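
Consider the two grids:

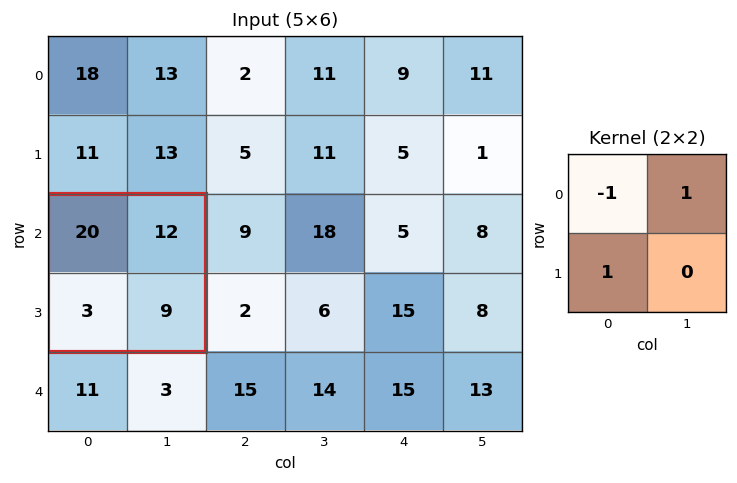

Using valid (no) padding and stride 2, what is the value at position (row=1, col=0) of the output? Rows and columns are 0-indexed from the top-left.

-5

The receptive field on the input at this output position is [20 12 / 3 9]. Elementwise product with the kernel and sum: 20·-1 + 12·1 + 3·1.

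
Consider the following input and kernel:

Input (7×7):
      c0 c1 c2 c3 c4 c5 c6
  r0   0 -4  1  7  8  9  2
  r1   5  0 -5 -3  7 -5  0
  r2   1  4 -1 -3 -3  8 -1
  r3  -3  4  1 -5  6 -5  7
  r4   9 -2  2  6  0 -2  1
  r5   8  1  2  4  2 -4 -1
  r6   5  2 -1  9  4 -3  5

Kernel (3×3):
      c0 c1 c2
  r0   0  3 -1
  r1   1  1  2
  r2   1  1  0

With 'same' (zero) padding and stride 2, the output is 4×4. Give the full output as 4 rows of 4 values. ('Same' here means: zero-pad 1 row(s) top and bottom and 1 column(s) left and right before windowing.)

Output[0,0]: The receptive field on the zero-padded input at this output position is [0 0 0 / 0 0 -4 / 0 5 0]. Elementwise product with the kernel and sum: 0·3 + 0·-1 + 0·1 + 0·1 + -4·2 + 0·1 + 5·1.

-3 6 37 6
21 -10 37 9
0 23 31 15
32 21 17 -1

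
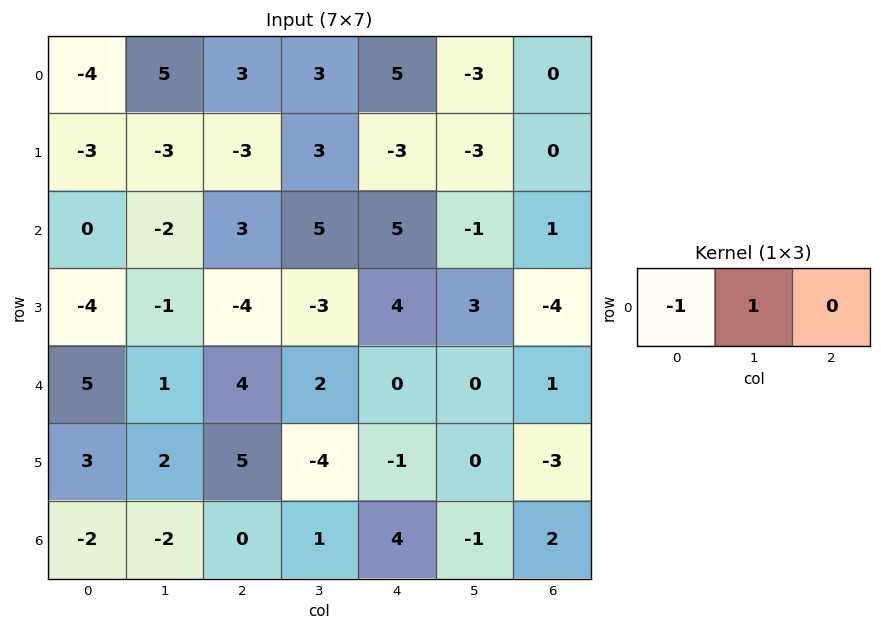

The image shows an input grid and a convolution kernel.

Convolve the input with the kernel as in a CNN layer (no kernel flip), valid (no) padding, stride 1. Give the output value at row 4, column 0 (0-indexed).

The receptive field on the input at this output position is [5 1 4]. Elementwise product with the kernel and sum: 5·-1 + 1·1.

-4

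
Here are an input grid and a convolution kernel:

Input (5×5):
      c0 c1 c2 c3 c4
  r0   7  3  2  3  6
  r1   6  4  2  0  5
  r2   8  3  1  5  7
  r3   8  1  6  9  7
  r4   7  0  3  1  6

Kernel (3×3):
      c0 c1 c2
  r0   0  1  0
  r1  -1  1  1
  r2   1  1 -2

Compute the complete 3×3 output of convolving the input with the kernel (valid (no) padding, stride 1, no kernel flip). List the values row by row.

Output[0,0]: The receptive field on the input at this output position is [7 3 2 / 6 4 2 / 8 3 1]. Elementwise product with the kernel and sum: 3·1 + 6·-1 + 4·1 + 2·1 + 8·1 + 3·1 + 1·-2.

12 -6 -2
-3 -6 12
3 16 7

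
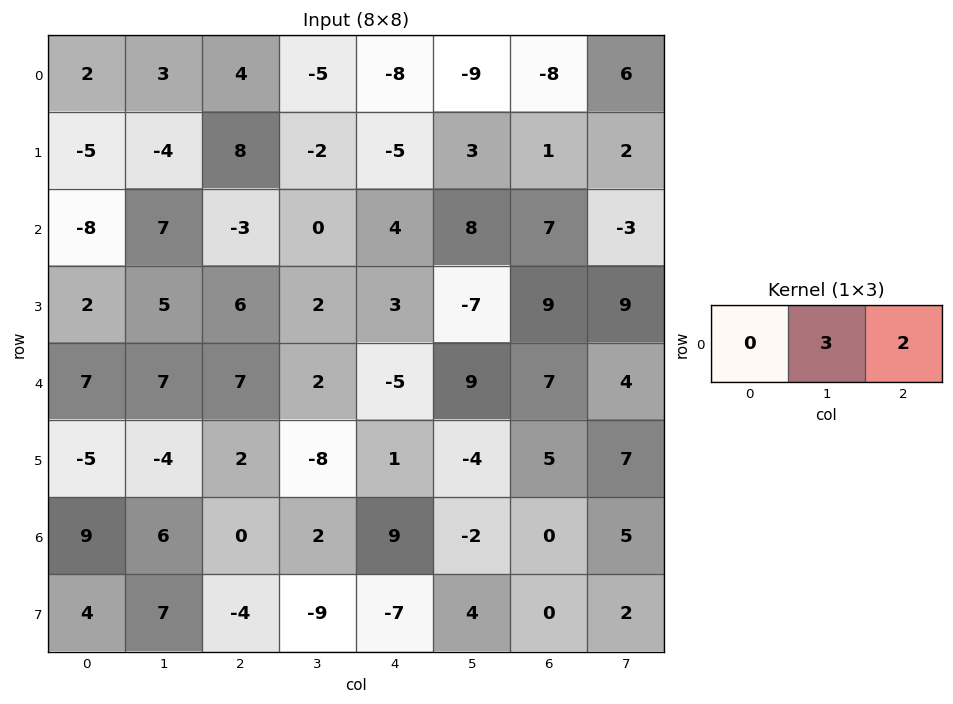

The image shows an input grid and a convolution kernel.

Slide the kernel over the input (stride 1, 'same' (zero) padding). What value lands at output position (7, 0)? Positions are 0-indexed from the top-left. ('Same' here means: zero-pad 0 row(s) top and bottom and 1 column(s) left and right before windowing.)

The receptive field on the zero-padded input at this output position is [0 4 7]. Elementwise product with the kernel and sum: 4·3 + 7·2.

26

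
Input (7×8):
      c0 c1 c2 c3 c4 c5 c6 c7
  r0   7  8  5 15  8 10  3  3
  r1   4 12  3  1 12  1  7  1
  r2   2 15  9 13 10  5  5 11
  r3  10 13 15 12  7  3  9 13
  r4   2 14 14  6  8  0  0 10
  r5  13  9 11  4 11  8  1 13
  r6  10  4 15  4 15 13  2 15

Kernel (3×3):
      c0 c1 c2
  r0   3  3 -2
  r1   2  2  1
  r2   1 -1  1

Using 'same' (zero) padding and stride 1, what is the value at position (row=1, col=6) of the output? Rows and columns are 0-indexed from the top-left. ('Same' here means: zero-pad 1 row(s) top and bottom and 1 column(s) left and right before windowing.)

61

The receptive field on the zero-padded input at this output position is [10 3 3 / 1 7 1 / 5 5 11]. Elementwise product with the kernel and sum: 10·3 + 3·3 + 3·-2 + 1·2 + 7·2 + 1·1 + 5·1 + 5·-1 + 11·1.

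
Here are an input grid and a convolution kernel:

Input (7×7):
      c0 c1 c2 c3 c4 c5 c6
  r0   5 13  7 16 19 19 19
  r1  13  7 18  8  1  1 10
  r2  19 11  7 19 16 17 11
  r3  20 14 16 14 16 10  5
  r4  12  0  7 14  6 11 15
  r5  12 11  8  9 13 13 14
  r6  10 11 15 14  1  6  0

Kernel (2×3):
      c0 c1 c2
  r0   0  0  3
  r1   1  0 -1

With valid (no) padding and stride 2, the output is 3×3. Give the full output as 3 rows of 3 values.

16 74 48
25 48 44
25 13 44

Output[0,0]: The receptive field on the input at this output position is [5 13 7 / 13 7 18]. Elementwise product with the kernel and sum: 7·3 + 13·1 + 18·-1.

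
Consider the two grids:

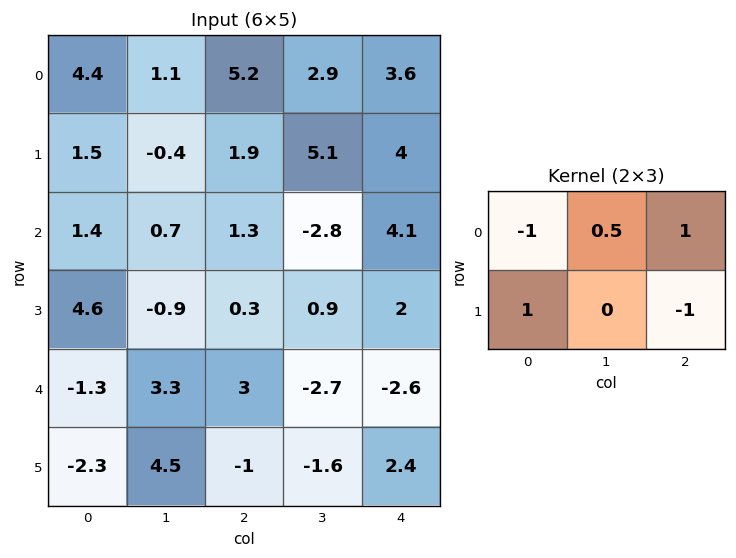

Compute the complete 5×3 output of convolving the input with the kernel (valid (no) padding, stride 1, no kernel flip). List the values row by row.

Output[0,0]: The receptive field on the input at this output position is [4.4 1.1 5.2 / 1.5 -0.4 1.9]. Elementwise product with the kernel and sum: 4.4·-1 + 1.1·0.5 + 5.2·1 + 1.5·1 + 1.9·-1.

0.95 -1.1 -2.25
0.3 9.95 1.85
4.55 -4.65 -0.3
-9.05 7.95 7.75
4.65 1.6 -10.35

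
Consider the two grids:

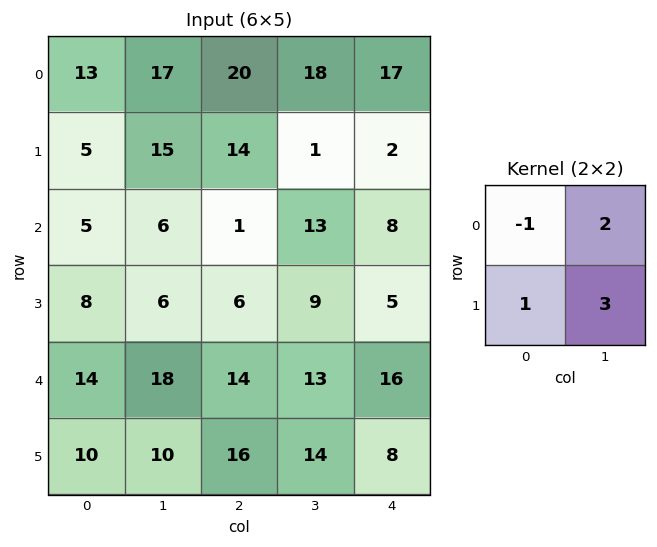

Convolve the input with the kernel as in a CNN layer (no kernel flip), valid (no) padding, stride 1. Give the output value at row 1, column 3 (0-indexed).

The receptive field on the input at this output position is [1 2 / 13 8]. Elementwise product with the kernel and sum: 1·-1 + 2·2 + 13·1 + 8·3.

40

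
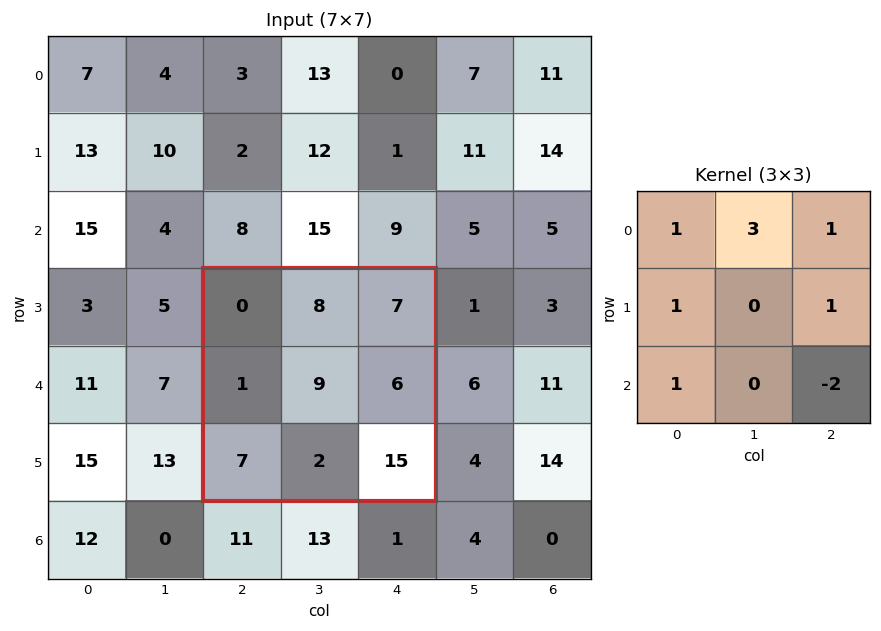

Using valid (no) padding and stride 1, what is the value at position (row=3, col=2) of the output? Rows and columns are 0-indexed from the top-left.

The receptive field on the input at this output position is [0 8 7 / 1 9 6 / 7 2 15]. Elementwise product with the kernel and sum: 0·1 + 8·3 + 7·1 + 1·1 + 6·1 + 7·1 + 15·-2.

15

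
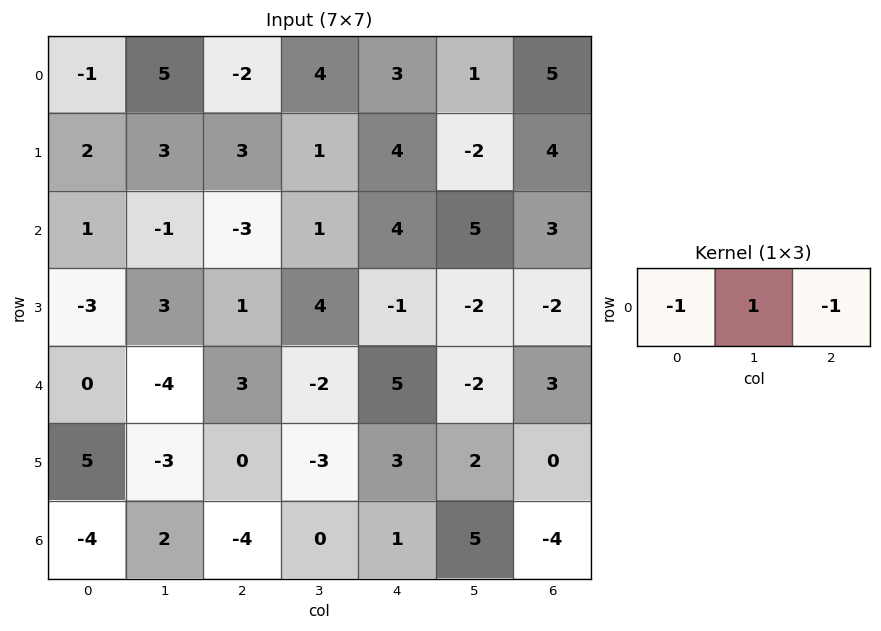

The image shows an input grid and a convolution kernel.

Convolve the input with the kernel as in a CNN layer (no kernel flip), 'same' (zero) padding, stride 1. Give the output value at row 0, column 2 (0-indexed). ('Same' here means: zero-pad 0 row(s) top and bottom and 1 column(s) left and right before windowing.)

The receptive field on the zero-padded input at this output position is [5 -2 4]. Elementwise product with the kernel and sum: 5·-1 + -2·1 + 4·-1.

-11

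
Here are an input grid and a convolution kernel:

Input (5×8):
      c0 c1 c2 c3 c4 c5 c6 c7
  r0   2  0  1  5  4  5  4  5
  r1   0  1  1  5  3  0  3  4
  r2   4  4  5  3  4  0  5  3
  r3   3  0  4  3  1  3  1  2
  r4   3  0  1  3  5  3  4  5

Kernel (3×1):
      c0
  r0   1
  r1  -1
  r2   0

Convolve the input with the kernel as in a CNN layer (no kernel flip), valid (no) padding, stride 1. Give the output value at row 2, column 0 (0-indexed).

The receptive field on the input at this output position is [4 / 3 / 3]. Elementwise product with the kernel and sum: 4·1 + 3·-1.

1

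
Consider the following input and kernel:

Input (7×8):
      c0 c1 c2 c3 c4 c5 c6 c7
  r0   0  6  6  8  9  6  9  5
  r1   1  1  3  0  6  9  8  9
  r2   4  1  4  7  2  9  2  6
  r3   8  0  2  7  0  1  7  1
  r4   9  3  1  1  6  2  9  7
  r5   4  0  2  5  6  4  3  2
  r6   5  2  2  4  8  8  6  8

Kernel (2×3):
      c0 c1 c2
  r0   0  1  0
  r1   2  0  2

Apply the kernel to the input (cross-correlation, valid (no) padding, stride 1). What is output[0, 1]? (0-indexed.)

The receptive field on the input at this output position is [6 6 8 / 1 3 0]. Elementwise product with the kernel and sum: 6·1 + 1·2 + 0·2.

8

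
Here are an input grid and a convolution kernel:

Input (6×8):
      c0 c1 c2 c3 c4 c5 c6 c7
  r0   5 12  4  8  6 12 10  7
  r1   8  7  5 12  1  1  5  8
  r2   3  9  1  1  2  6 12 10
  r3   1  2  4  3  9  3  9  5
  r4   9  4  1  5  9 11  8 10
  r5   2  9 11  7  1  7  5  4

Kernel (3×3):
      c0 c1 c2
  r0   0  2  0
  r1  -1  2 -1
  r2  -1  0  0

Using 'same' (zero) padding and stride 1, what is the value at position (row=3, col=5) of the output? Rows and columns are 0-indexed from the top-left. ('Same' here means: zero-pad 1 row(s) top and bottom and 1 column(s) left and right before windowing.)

-9

The receptive field on the zero-padded input at this output position is [2 6 12 / 9 3 9 / 9 11 8]. Elementwise product with the kernel and sum: 6·2 + 9·-1 + 3·2 + 9·-1 + 9·-1.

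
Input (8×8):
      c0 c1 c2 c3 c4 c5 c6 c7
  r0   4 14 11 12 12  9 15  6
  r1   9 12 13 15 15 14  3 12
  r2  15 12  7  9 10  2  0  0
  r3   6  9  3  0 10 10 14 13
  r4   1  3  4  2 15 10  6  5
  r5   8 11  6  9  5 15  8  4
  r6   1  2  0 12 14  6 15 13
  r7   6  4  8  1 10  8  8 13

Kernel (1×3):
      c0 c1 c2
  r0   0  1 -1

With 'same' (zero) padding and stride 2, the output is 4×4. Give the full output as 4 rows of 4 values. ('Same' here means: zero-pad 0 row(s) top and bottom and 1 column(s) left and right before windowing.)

Output[0,0]: The receptive field on the zero-padded input at this output position is [0 4 14]. Elementwise product with the kernel and sum: 4·1 + 14·-1.
Output[0,1]: The receptive field on the zero-padded input at this output position is [14 11 12]. Elementwise product with the kernel and sum: 11·1 + 12·-1.

-10 -1 3 9
3 -2 8 0
-2 2 5 1
-1 -12 8 2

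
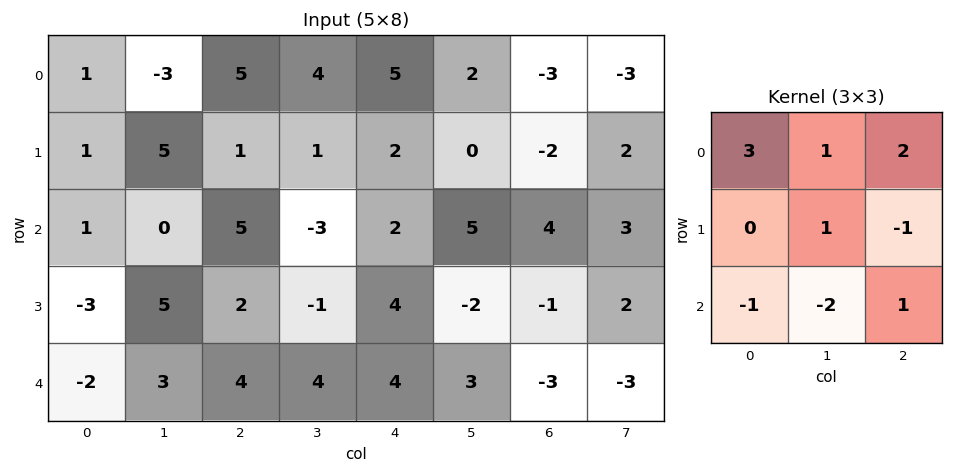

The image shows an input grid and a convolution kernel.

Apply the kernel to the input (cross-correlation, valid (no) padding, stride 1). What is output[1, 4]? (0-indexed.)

The receptive field on the input at this output position is [2 0 -2 / 2 5 4 / 4 -2 -1]. Elementwise product with the kernel and sum: 2·3 + 0·1 + -2·2 + 5·1 + 4·-1 + 4·-1 + -2·-2 + -1·1.

2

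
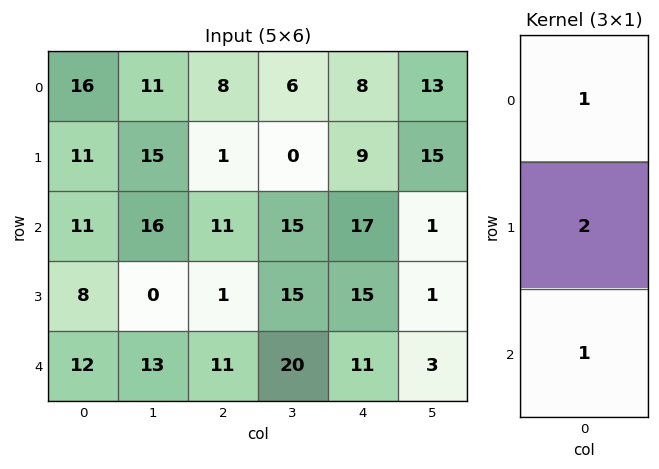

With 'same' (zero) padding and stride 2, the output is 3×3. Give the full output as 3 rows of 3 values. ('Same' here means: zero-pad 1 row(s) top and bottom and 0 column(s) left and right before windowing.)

Output[0,0]: The receptive field on the zero-padded input at this output position is [0 / 16 / 11]. Elementwise product with the kernel and sum: 0·1 + 16·2 + 11·1.

43 17 25
41 24 58
32 23 37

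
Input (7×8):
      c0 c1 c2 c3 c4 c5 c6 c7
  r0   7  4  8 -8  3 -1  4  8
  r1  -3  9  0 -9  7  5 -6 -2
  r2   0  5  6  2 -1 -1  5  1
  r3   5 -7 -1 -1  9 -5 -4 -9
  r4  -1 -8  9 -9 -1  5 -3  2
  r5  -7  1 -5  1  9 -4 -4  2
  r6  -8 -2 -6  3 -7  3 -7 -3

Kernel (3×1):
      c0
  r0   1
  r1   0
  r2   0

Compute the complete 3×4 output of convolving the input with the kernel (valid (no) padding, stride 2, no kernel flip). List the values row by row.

7 8 3 4
0 6 -1 5
-1 9 -1 -3

Output[0,0]: The receptive field on the input at this output position is [7 / -3 / 0]. Elementwise product with the kernel and sum: 7·1.
Output[0,1]: The receptive field on the input at this output position is [8 / 0 / 6]. Elementwise product with the kernel and sum: 8·1.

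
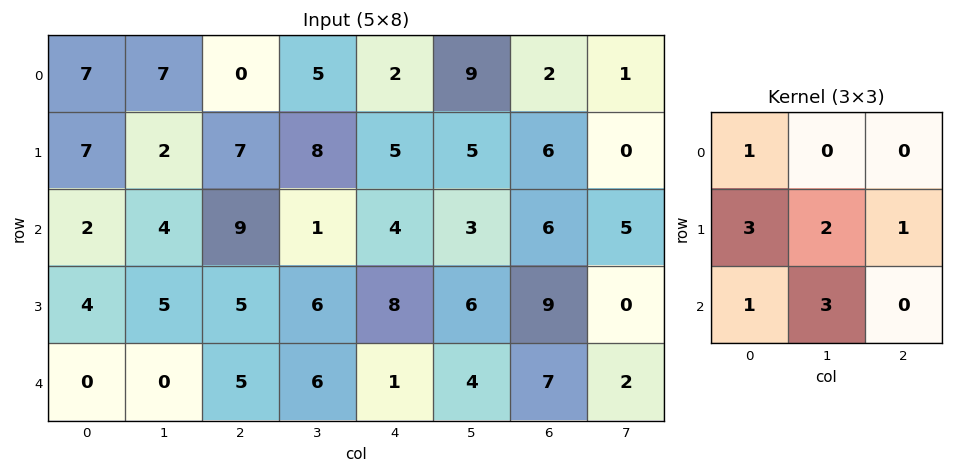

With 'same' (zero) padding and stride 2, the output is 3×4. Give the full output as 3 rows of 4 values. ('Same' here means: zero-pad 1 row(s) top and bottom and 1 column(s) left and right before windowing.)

Output[0,0]: The receptive field on the zero-padded input at this output position is [0 0 0 / 0 7 7 / 0 7 2]. Elementwise product with the kernel and sum: 0·1 + 0·3 + 7·2 + 7·1 + 0·1 + 7·3.

42 49 51 55
20 53 52 64
0 21 30 34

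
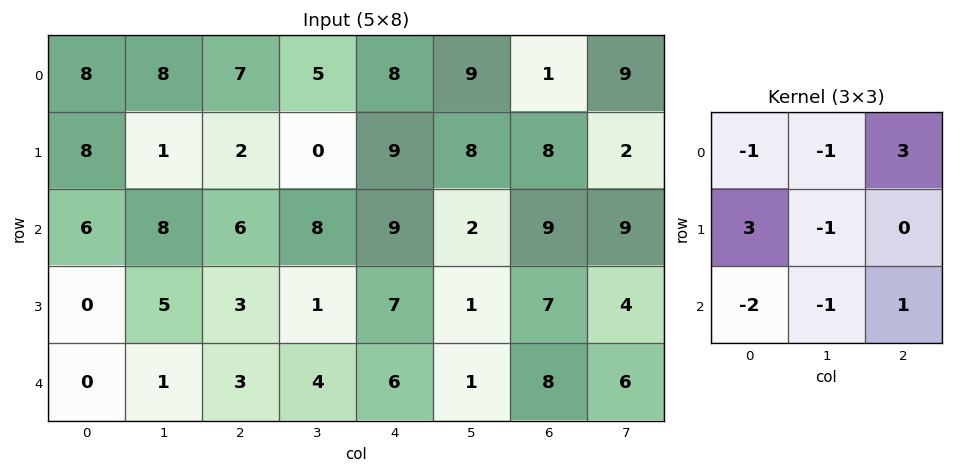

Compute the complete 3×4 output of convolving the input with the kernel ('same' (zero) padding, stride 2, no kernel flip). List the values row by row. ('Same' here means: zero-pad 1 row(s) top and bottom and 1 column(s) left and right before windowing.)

-15 13 6 4
-6 3 22 -18
15 -5 1 -1

Output[0,0]: The receptive field on the zero-padded input at this output position is [0 0 0 / 0 8 8 / 0 8 1]. Elementwise product with the kernel and sum: 0·-1 + 0·-1 + 0·3 + 0·3 + 8·-1 + 0·-2 + 8·-1 + 1·1.
Output[0,1]: The receptive field on the zero-padded input at this output position is [0 0 0 / 8 7 5 / 1 2 0]. Elementwise product with the kernel and sum: 0·-1 + 0·-1 + 0·3 + 8·3 + 7·-1 + 1·-2 + 2·-1 + 0·1.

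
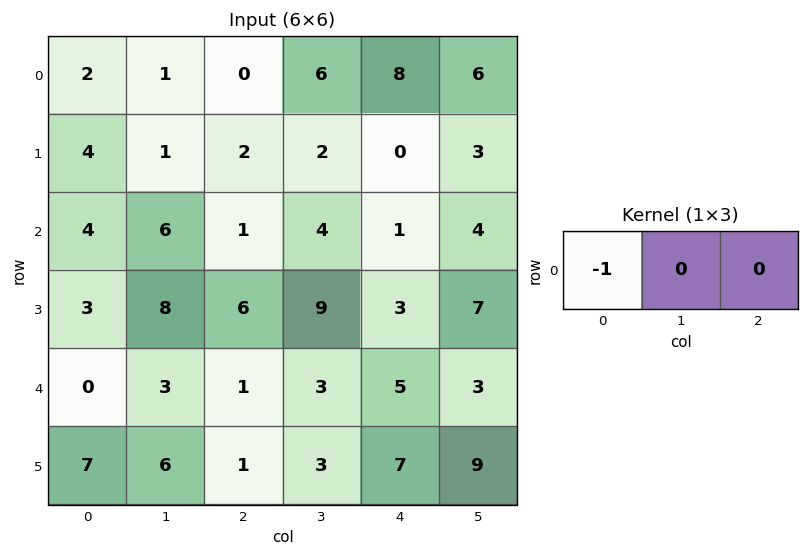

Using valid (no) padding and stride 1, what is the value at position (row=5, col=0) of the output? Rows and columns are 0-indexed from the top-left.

-7

The receptive field on the input at this output position is [7 6 1]. Elementwise product with the kernel and sum: 7·-1.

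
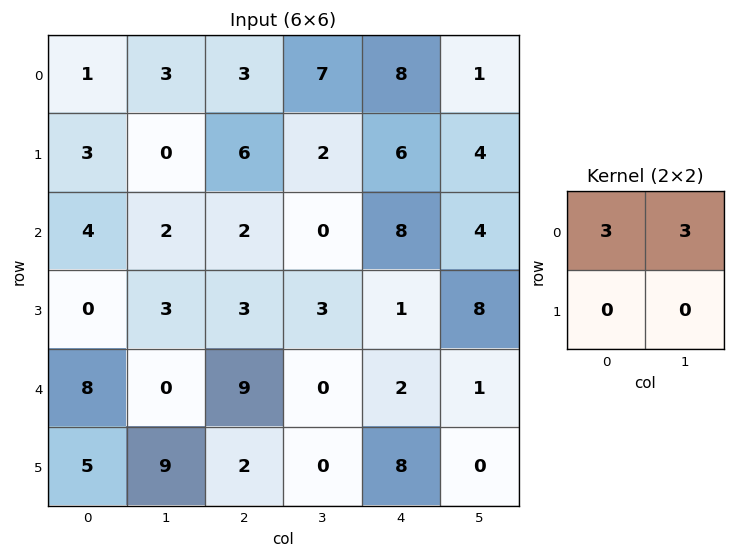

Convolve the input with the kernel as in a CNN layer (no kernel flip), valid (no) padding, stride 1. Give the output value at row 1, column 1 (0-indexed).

The receptive field on the input at this output position is [0 6 / 2 2]. Elementwise product with the kernel and sum: 0·3 + 6·3.

18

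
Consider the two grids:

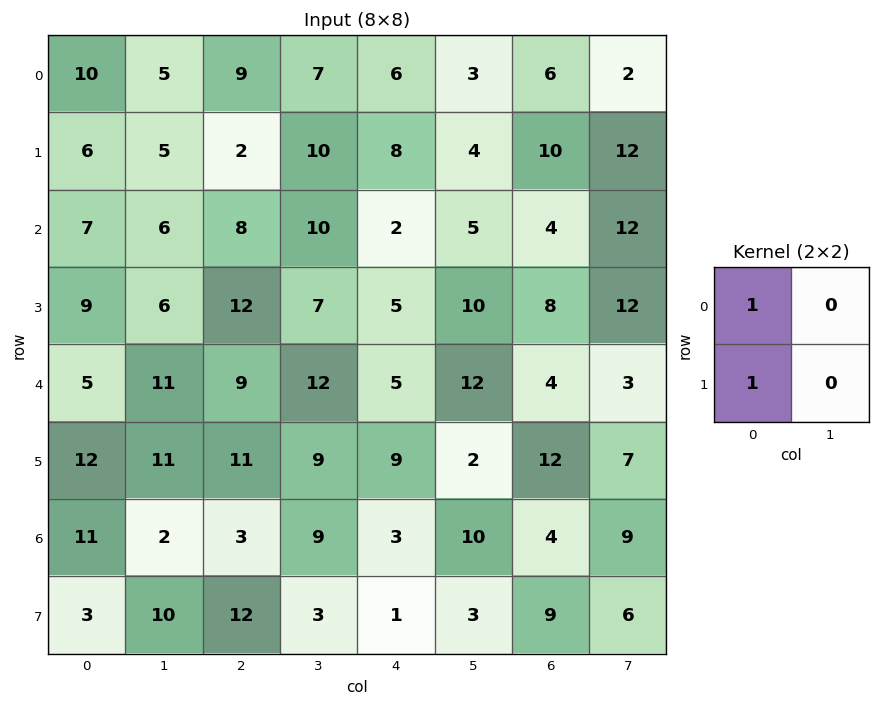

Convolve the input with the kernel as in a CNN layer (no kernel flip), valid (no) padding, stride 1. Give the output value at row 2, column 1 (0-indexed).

12

The receptive field on the input at this output position is [6 8 / 6 12]. Elementwise product with the kernel and sum: 6·1 + 6·1.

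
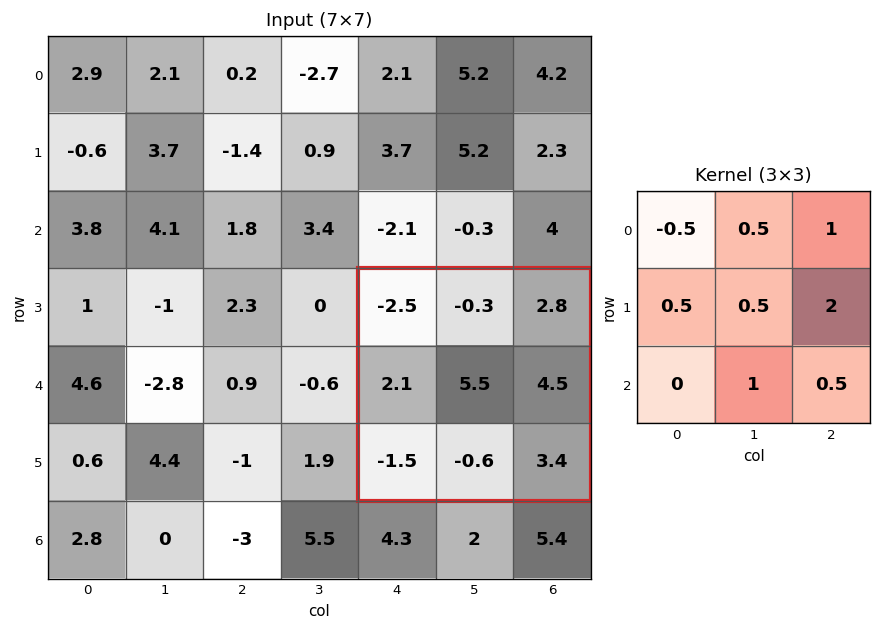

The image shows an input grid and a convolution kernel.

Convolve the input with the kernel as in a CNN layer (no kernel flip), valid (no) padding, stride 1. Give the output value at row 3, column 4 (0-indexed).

17.8

The receptive field on the input at this output position is [-2.5 -0.3 2.8 / 2.1 5.5 4.5 / -1.5 -0.6 3.4]. Elementwise product with the kernel and sum: -2.5·-0.5 + -0.3·0.5 + 2.8·1 + 2.1·0.5 + 5.5·0.5 + 4.5·2 + -0.6·1 + 3.4·0.5.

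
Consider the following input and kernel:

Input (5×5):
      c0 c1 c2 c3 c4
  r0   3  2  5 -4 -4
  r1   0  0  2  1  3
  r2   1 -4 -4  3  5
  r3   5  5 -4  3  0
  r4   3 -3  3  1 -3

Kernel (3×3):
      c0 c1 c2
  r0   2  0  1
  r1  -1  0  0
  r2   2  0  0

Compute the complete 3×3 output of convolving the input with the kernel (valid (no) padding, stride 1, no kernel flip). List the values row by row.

13 -8 -4
11 15 3
-1 -16 7

Output[0,0]: The receptive field on the input at this output position is [3 2 5 / 0 0 2 / 1 -4 -4]. Elementwise product with the kernel and sum: 3·2 + 5·1 + 0·-1 + 1·2.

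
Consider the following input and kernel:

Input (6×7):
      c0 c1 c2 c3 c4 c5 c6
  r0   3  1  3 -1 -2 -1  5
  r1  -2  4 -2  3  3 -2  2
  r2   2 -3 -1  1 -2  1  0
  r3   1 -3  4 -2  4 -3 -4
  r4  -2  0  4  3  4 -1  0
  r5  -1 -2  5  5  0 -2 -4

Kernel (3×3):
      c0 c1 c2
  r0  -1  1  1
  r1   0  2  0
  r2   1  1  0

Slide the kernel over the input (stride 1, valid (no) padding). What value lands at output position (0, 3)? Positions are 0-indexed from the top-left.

3

The receptive field on the input at this output position is [-1 -2 -1 / 3 3 -2 / 1 -2 1]. Elementwise product with the kernel and sum: -1·-1 + -2·1 + -1·1 + 3·2 + 1·1 + -2·1.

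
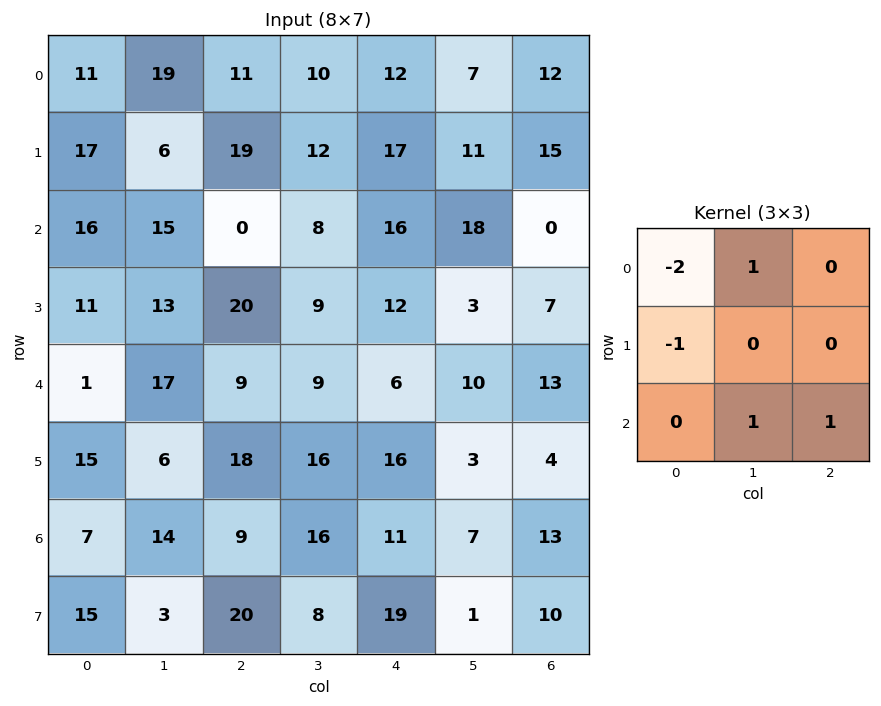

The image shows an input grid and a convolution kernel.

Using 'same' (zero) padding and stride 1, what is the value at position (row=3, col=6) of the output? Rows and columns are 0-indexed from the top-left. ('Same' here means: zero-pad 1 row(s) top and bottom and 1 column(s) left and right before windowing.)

The receptive field on the zero-padded input at this output position is [18 0 0 / 3 7 0 / 10 13 0]. Elementwise product with the kernel and sum: 18·-2 + 0·1 + 3·-1 + 13·1 + 0·1.

-26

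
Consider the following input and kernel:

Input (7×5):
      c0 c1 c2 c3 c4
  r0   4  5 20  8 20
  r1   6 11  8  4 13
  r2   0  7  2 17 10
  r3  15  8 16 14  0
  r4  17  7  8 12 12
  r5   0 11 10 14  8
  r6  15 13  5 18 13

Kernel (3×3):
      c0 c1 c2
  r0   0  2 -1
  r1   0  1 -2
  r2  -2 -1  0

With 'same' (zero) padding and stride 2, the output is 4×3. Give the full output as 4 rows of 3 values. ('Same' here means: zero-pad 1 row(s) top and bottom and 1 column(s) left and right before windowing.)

-12 -26 -1
-28 -52 8
25 -30 -24
-22 -25 29

Output[0,0]: The receptive field on the zero-padded input at this output position is [0 0 0 / 0 4 5 / 0 6 11]. Elementwise product with the kernel and sum: 0·2 + 0·-1 + 4·1 + 5·-2 + 0·-2 + 6·-1.
Output[0,1]: The receptive field on the zero-padded input at this output position is [0 0 0 / 5 20 8 / 11 8 4]. Elementwise product with the kernel and sum: 0·2 + 0·-1 + 20·1 + 8·-2 + 11·-2 + 8·-1.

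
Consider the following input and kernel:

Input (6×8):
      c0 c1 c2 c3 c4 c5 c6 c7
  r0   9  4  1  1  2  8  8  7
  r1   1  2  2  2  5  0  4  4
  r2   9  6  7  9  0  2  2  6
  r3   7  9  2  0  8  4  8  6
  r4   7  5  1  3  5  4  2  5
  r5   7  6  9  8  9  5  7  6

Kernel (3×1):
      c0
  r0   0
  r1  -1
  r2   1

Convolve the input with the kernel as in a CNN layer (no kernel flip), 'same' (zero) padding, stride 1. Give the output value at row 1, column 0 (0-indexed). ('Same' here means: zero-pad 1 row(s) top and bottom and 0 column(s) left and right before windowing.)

8

The receptive field on the zero-padded input at this output position is [9 / 1 / 9]. Elementwise product with the kernel and sum: 1·-1 + 9·1.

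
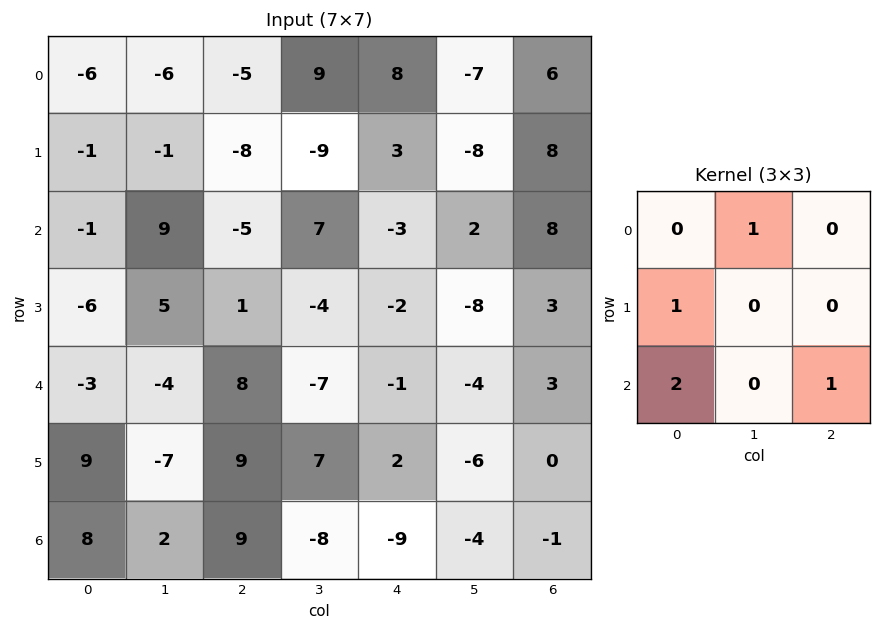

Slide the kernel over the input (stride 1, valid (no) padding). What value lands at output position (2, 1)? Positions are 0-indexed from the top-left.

The receptive field on the input at this output position is [9 -5 7 / 5 1 -4 / -4 8 -7]. Elementwise product with the kernel and sum: -5·1 + 5·1 + -4·2 + -7·1.

-15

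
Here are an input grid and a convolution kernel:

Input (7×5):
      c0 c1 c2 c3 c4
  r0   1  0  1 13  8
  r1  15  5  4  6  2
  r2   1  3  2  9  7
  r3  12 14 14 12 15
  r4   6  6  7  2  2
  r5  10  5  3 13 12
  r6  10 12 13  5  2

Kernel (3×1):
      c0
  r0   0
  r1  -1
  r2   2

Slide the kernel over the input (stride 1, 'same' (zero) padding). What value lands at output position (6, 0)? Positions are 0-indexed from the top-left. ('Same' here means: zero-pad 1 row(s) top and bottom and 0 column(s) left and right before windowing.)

-10

The receptive field on the zero-padded input at this output position is [10 / 10 / 0]. Elementwise product with the kernel and sum: 10·-1 + 0·2.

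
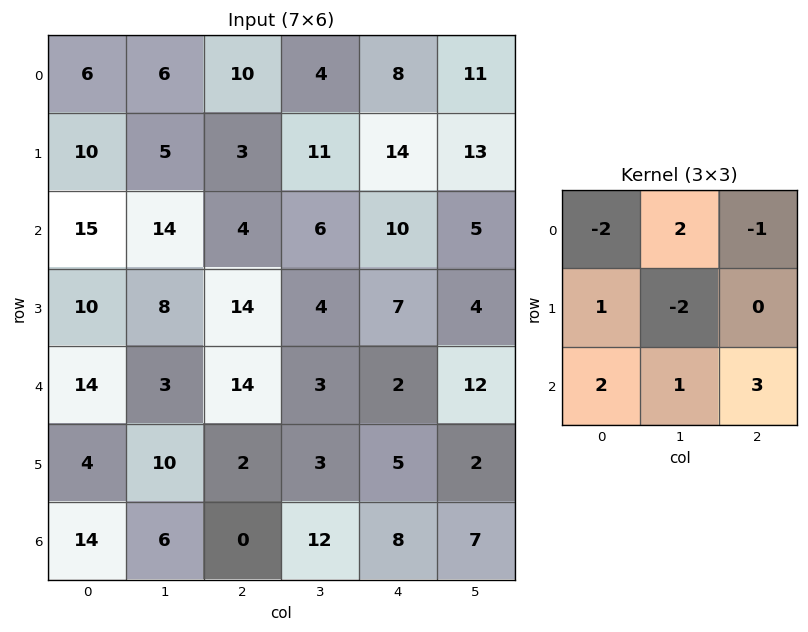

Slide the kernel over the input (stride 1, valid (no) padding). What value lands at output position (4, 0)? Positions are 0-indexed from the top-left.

The receptive field on the input at this output position is [14 3 14 / 4 10 2 / 14 6 0]. Elementwise product with the kernel and sum: 14·-2 + 3·2 + 14·-1 + 4·1 + 10·-2 + 14·2 + 6·1 + 0·3.

-18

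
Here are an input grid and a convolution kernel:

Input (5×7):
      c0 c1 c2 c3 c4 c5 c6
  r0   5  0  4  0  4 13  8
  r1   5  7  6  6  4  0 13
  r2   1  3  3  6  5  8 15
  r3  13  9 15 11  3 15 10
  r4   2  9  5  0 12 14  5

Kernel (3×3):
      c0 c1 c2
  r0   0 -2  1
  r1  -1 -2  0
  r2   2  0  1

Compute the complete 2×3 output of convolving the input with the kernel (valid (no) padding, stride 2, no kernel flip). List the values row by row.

Output[0,0]: The receptive field on the input at this output position is [5 0 4 / 5 7 6 / 1 3 3]. Elementwise product with the kernel and sum: 0·-2 + 4·1 + 5·-1 + 7·-2 + 1·2 + 3·1.

-10 -3 3
-25 -22 -5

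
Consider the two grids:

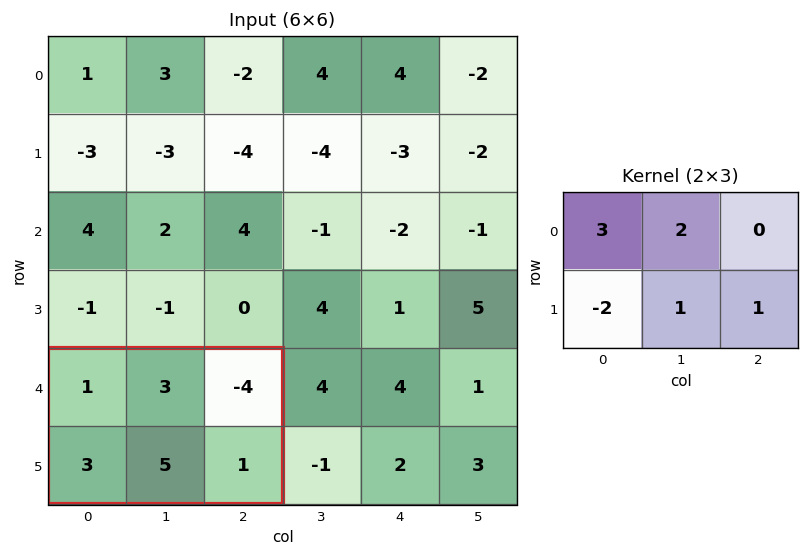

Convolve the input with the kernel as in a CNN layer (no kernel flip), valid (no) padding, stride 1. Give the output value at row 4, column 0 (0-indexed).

9

The receptive field on the input at this output position is [1 3 -4 / 3 5 1]. Elementwise product with the kernel and sum: 1·3 + 3·2 + 3·-2 + 5·1 + 1·1.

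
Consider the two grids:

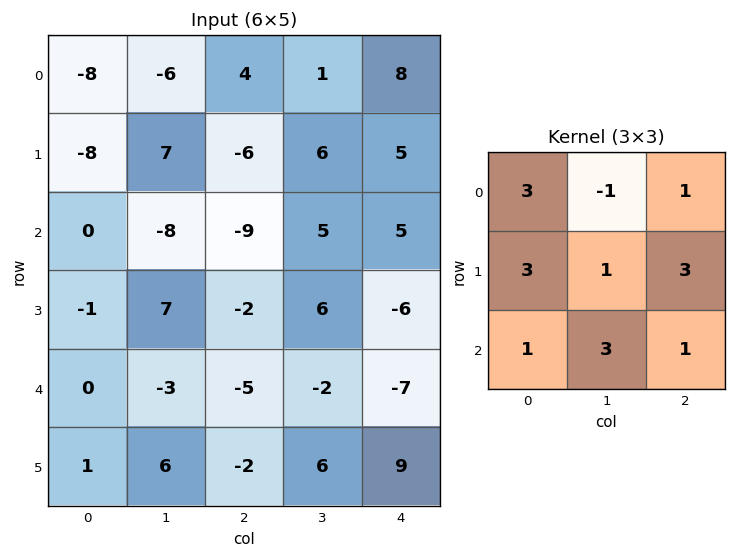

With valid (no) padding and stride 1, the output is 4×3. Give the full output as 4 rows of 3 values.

-82 -18 33
-54 22 -16
-17 7 -63
-13 15 -31

Output[0,0]: The receptive field on the input at this output position is [-8 -6 4 / -8 7 -6 / 0 -8 -9]. Elementwise product with the kernel and sum: -8·3 + -6·-1 + 4·1 + -8·3 + 7·1 + -6·3 + 0·1 + -8·3 + -9·1.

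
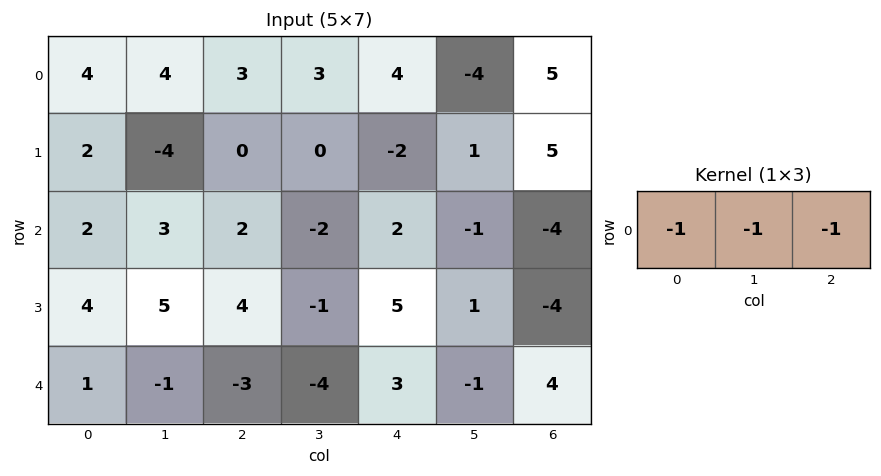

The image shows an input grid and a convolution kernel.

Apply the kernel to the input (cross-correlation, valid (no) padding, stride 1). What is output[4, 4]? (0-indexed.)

The receptive field on the input at this output position is [3 -1 4]. Elementwise product with the kernel and sum: 3·-1 + -1·-1 + 4·-1.

-6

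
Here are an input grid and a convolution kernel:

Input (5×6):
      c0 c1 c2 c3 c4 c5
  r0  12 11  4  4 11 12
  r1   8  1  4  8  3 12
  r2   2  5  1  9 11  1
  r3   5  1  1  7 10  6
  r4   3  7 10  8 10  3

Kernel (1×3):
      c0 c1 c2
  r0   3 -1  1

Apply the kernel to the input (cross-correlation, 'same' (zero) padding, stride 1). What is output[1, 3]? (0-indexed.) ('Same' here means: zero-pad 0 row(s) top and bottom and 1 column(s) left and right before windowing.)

7

The receptive field on the zero-padded input at this output position is [4 8 3]. Elementwise product with the kernel and sum: 4·3 + 8·-1 + 3·1.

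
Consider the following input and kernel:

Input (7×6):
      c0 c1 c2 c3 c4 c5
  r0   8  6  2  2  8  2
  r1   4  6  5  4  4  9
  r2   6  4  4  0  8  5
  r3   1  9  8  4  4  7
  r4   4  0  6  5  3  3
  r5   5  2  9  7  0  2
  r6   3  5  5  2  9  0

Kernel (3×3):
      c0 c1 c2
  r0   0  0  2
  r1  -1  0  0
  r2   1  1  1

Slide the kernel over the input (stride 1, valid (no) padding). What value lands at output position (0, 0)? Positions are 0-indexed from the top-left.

The receptive field on the input at this output position is [8 6 2 / 4 6 5 / 6 4 4]. Elementwise product with the kernel and sum: 2·2 + 4·-1 + 6·1 + 4·1 + 4·1.

14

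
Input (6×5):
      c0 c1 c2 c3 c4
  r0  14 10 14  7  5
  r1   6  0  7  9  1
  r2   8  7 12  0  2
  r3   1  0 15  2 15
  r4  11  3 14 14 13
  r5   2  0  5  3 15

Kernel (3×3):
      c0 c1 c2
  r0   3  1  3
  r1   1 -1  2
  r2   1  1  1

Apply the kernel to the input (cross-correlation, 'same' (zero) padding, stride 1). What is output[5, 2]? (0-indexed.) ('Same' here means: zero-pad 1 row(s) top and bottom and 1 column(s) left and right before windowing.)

66

The receptive field on the zero-padded input at this output position is [3 14 14 / 0 5 3 / 0 0 0]. Elementwise product with the kernel and sum: 3·3 + 14·1 + 14·3 + 0·1 + 5·-1 + 3·2 + 0·1 + 0·1 + 0·1.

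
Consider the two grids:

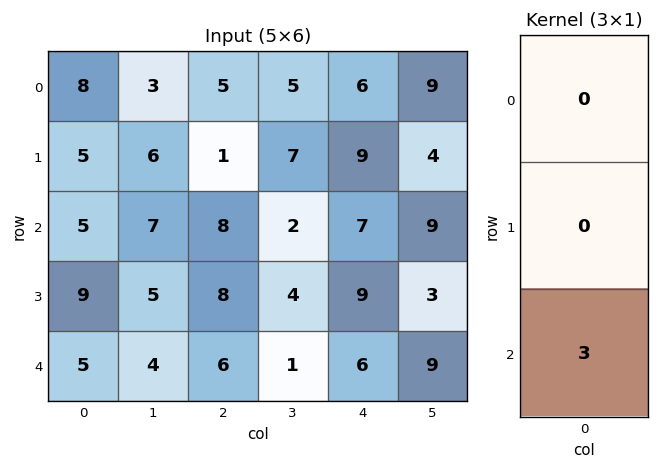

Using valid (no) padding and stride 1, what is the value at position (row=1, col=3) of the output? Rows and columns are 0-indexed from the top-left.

The receptive field on the input at this output position is [7 / 2 / 4]. Elementwise product with the kernel and sum: 4·3.

12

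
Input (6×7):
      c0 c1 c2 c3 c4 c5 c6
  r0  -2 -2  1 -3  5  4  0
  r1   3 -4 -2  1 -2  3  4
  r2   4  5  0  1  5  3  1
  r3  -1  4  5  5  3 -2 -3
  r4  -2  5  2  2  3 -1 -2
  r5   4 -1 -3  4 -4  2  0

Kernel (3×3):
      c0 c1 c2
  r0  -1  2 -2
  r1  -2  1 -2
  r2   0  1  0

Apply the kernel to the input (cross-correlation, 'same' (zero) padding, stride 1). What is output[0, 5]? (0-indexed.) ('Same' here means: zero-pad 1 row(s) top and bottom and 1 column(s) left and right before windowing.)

The receptive field on the zero-padded input at this output position is [0 0 0 / 5 4 0 / -2 3 4]. Elementwise product with the kernel and sum: 0·-1 + 0·2 + 0·-2 + 5·-2 + 4·1 + 0·-2 + 3·1.

-3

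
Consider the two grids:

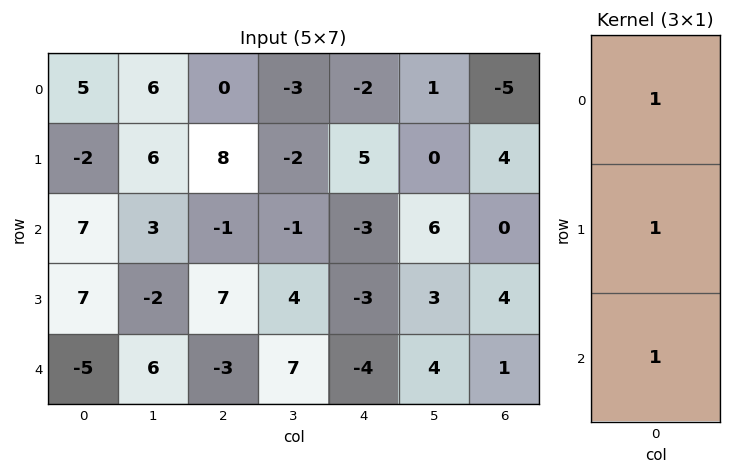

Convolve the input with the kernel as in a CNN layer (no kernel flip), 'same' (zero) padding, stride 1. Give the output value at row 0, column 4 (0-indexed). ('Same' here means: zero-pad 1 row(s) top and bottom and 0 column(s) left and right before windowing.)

3

The receptive field on the zero-padded input at this output position is [0 / -2 / 5]. Elementwise product with the kernel and sum: 0·1 + -2·1 + 5·1.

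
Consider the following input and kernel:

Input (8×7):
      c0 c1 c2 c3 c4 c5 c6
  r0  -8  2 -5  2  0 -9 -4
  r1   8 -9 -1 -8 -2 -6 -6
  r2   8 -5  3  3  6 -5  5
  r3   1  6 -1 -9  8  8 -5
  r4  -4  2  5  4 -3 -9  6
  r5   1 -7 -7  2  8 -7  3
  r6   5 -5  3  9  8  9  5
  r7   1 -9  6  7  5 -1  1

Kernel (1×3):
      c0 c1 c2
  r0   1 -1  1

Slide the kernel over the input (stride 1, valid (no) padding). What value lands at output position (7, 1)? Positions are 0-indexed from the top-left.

The receptive field on the input at this output position is [-9 6 7]. Elementwise product with the kernel and sum: -9·1 + 6·-1 + 7·1.

-8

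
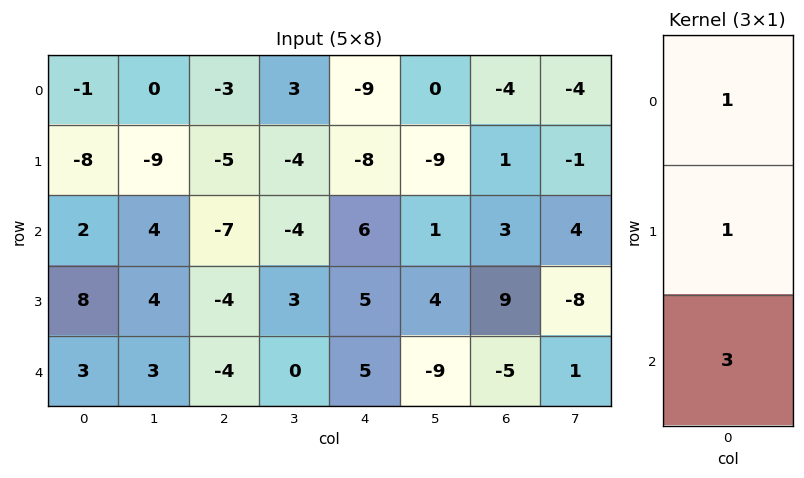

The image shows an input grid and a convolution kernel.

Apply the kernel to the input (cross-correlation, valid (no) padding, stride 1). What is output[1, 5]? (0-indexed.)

The receptive field on the input at this output position is [-9 / 1 / 4]. Elementwise product with the kernel and sum: -9·1 + 1·1 + 4·3.

4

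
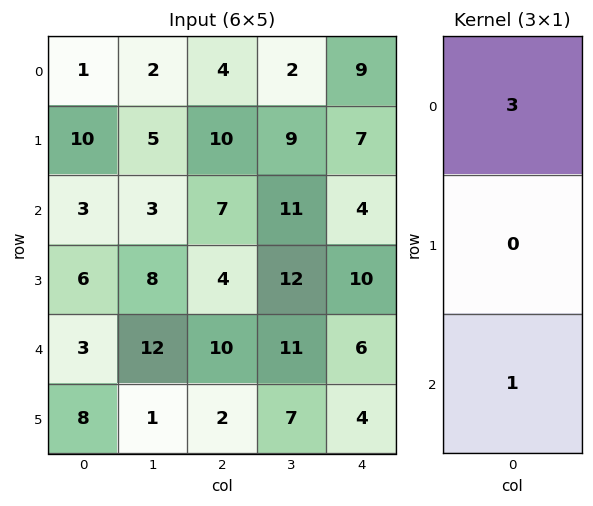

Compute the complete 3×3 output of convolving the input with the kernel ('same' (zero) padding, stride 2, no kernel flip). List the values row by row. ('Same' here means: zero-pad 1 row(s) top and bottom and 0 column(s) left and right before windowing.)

Output[0,0]: The receptive field on the zero-padded input at this output position is [0 / 1 / 10]. Elementwise product with the kernel and sum: 0·3 + 10·1.
Output[0,1]: The receptive field on the zero-padded input at this output position is [0 / 4 / 10]. Elementwise product with the kernel and sum: 0·3 + 10·1.

10 10 7
36 34 31
26 14 34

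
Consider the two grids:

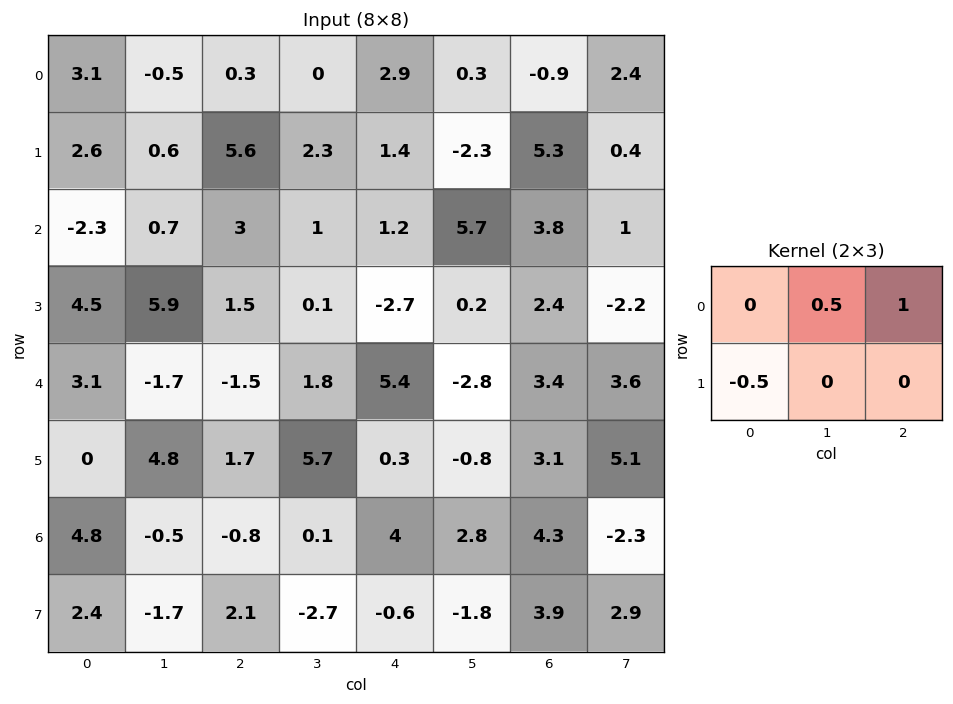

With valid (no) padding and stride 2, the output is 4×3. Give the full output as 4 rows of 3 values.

Output[0,0]: The receptive field on the input at this output position is [3.1 -0.5 0.3 / 2.6 0.6 5.6]. Elementwise product with the kernel and sum: -0.5·0.5 + 0.3·1 + 2.6·-0.5.

-1.25 0.1 -1.45
1.1 0.95 8
-2.35 5.45 1.85
-2.25 3 6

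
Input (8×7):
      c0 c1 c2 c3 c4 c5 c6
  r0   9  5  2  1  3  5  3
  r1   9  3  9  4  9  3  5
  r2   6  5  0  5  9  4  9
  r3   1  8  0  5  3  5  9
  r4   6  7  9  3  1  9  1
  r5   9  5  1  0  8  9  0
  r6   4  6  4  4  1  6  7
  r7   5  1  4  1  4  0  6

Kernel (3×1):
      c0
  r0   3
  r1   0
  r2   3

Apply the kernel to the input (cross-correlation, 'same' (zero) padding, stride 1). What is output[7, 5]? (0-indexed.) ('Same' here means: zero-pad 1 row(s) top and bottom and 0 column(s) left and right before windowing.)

The receptive field on the zero-padded input at this output position is [6 / 0 / 0]. Elementwise product with the kernel and sum: 6·3 + 0·3.

18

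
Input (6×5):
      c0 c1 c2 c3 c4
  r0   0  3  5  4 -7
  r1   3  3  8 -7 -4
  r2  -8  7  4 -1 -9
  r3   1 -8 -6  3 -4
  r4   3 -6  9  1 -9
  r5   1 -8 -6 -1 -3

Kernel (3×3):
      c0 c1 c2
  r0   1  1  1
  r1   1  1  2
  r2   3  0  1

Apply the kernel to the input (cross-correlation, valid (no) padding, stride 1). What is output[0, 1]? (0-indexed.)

The receptive field on the input at this output position is [3 5 4 / 3 8 -7 / 7 4 -1]. Elementwise product with the kernel and sum: 3·1 + 5·1 + 4·1 + 3·1 + 8·1 + -7·2 + 7·3 + -1·1.

29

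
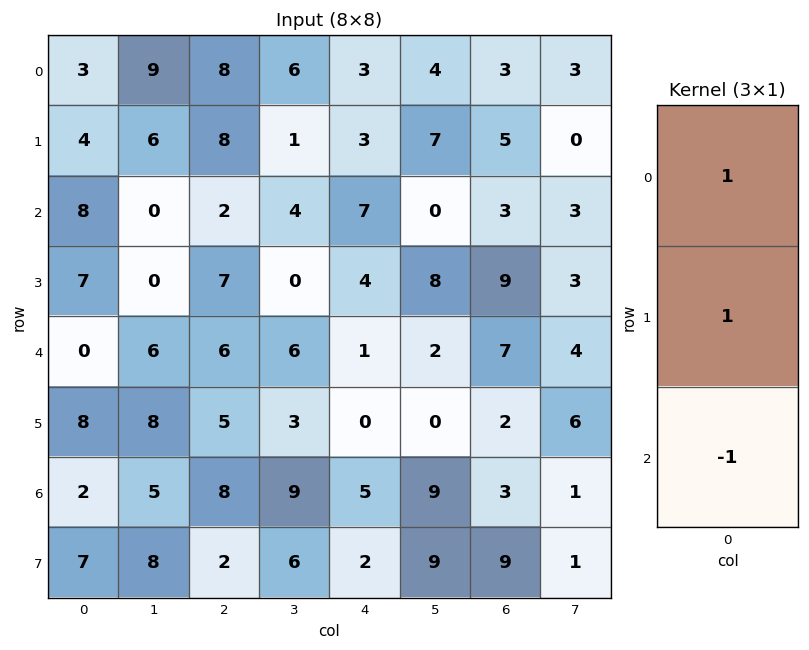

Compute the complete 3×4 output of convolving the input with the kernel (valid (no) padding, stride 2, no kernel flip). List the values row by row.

-1 14 -1 5
15 3 10 5
6 3 -4 6

Output[0,0]: The receptive field on the input at this output position is [3 / 4 / 8]. Elementwise product with the kernel and sum: 3·1 + 4·1 + 8·-1.
Output[0,1]: The receptive field on the input at this output position is [8 / 8 / 2]. Elementwise product with the kernel and sum: 8·1 + 8·1 + 2·-1.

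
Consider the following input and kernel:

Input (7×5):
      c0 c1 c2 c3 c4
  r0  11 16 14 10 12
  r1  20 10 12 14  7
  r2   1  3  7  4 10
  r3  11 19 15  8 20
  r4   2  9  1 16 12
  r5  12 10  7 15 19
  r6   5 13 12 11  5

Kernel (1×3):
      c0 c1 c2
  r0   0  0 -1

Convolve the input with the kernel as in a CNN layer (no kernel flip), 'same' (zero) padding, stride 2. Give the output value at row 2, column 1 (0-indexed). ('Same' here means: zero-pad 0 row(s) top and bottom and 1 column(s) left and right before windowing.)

-16

The receptive field on the zero-padded input at this output position is [9 1 16]. Elementwise product with the kernel and sum: 16·-1.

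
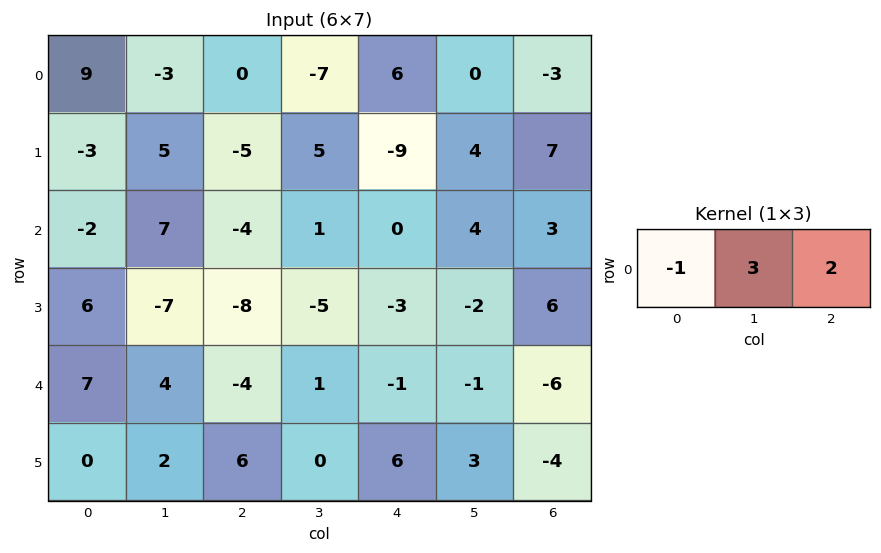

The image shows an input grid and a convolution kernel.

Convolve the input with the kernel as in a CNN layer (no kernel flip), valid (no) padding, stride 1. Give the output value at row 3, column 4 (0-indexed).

9

The receptive field on the input at this output position is [-3 -2 6]. Elementwise product with the kernel and sum: -3·-1 + -2·3 + 6·2.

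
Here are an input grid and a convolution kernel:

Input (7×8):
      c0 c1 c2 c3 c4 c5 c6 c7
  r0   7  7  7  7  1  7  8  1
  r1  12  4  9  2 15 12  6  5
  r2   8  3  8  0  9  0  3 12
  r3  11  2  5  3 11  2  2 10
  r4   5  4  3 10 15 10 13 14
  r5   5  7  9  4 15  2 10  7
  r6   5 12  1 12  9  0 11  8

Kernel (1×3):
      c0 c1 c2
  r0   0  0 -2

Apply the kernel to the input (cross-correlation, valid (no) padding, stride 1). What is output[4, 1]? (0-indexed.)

-20

The receptive field on the input at this output position is [4 3 10]. Elementwise product with the kernel and sum: 10·-2.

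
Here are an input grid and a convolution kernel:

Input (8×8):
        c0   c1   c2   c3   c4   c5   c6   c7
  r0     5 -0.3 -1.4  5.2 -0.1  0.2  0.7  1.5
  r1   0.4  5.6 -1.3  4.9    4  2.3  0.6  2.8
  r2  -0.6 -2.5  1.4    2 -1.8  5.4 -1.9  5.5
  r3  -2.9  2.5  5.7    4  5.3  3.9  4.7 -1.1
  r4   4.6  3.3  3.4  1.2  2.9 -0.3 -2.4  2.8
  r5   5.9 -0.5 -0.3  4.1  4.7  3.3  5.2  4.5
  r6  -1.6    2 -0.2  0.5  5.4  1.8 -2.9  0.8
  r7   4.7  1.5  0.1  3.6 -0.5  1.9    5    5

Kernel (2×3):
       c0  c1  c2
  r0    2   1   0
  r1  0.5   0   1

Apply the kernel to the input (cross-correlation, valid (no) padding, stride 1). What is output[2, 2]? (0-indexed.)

12.95

The receptive field on the input at this output position is [1.4 2 -1.8 / 5.7 4 5.3]. Elementwise product with the kernel and sum: 1.4·2 + 2·1 + 5.7·0.5 + 5.3·1.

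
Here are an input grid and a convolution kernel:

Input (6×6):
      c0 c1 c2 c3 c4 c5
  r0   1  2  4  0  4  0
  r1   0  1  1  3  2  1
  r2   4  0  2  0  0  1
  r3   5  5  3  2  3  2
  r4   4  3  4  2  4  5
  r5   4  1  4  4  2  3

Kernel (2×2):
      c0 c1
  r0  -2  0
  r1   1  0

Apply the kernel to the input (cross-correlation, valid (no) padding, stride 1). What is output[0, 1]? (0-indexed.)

-3

The receptive field on the input at this output position is [2 4 / 1 1]. Elementwise product with the kernel and sum: 2·-2 + 1·1.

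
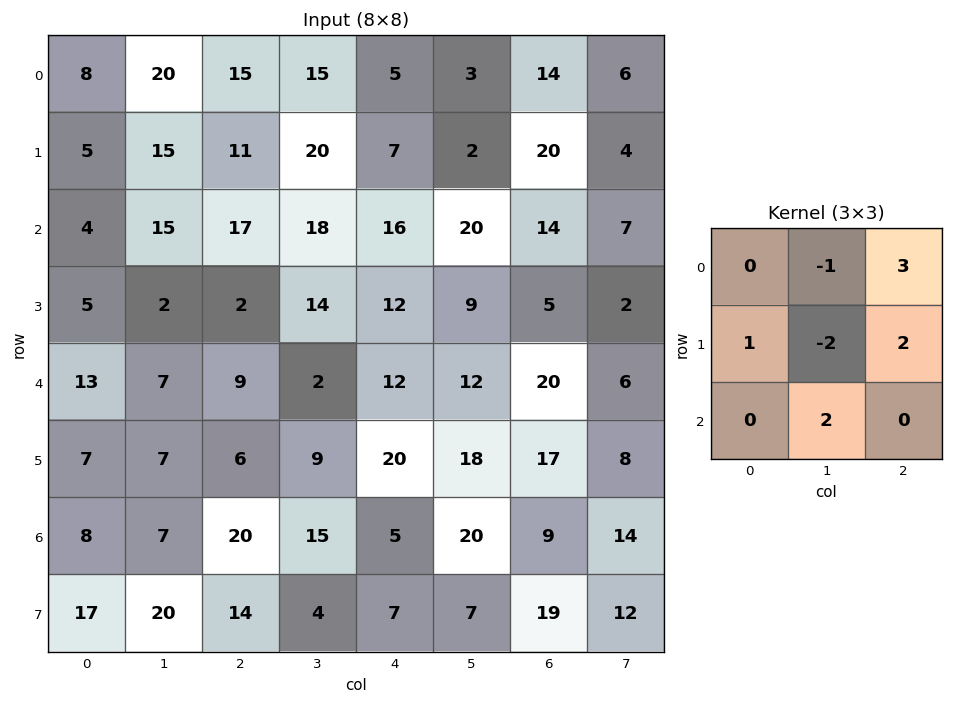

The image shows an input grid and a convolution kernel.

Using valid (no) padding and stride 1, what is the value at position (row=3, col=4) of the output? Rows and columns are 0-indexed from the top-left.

The receptive field on the input at this output position is [12 9 5 / 12 12 20 / 20 18 17]. Elementwise product with the kernel and sum: 9·-1 + 5·3 + 12·1 + 12·-2 + 20·2 + 18·2.

70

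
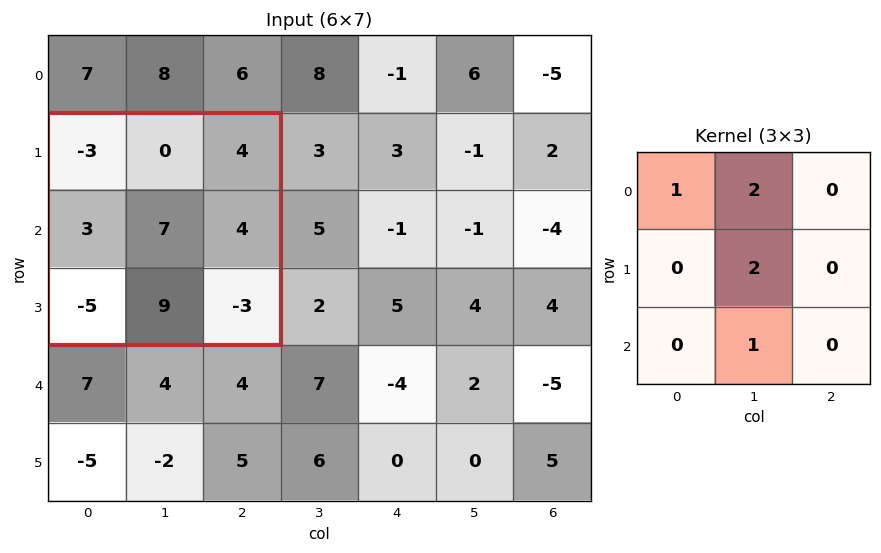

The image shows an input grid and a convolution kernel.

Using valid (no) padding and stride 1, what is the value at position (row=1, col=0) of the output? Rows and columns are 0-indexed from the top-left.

20

The receptive field on the input at this output position is [-3 0 4 / 3 7 4 / -5 9 -3]. Elementwise product with the kernel and sum: -3·1 + 0·2 + 7·2 + 9·1.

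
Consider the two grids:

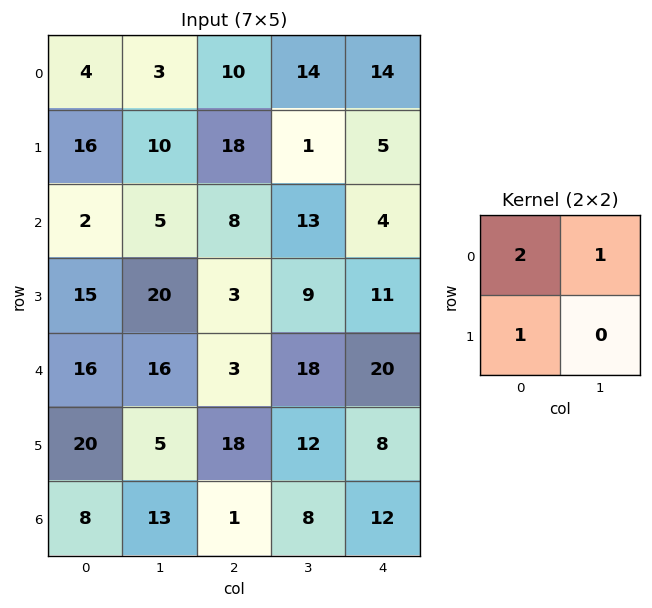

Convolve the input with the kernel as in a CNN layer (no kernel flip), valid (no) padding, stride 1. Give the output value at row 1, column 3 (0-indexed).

The receptive field on the input at this output position is [1 5 / 13 4]. Elementwise product with the kernel and sum: 1·2 + 5·1 + 13·1.

20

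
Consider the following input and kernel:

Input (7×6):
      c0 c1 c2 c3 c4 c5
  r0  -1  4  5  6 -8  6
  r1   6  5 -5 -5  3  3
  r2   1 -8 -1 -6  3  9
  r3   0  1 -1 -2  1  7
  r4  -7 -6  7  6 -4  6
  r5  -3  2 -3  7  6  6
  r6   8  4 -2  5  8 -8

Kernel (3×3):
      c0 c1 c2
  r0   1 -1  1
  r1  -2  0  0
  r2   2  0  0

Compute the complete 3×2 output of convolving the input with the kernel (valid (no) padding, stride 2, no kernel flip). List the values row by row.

Output[0,0]: The receptive field on the input at this output position is [-1 4 5 / 6 5 -5 / 1 -8 -1]. Elementwise product with the kernel and sum: -1·1 + 4·-1 + 5·1 + 6·-2 + 1·2.

-10 -1
-6 24
28 -1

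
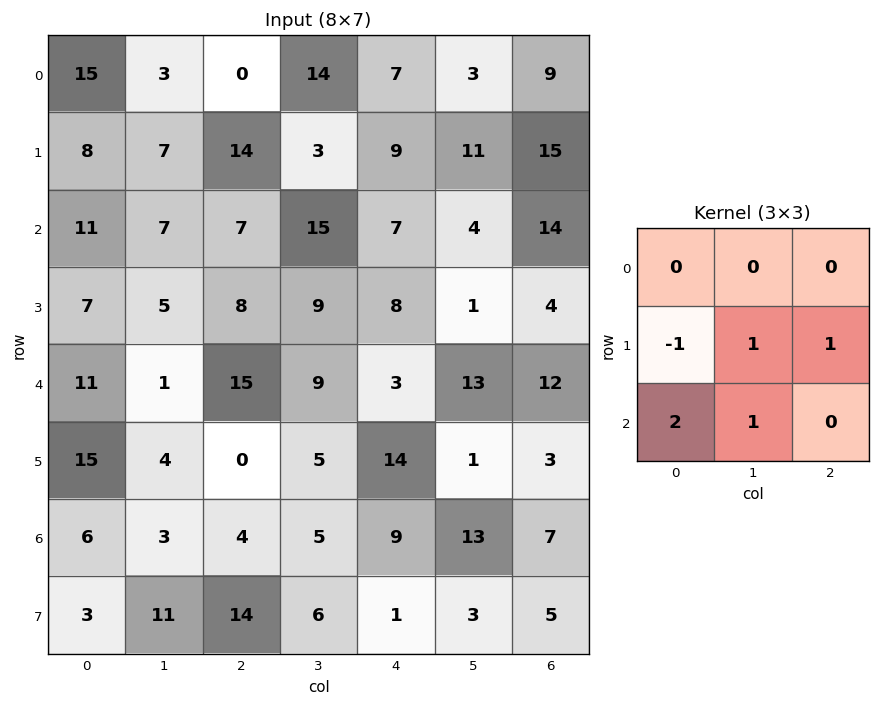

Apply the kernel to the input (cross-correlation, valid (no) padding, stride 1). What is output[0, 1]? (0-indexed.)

31

The receptive field on the input at this output position is [3 0 14 / 7 14 3 / 7 7 15]. Elementwise product with the kernel and sum: 7·-1 + 14·1 + 3·1 + 7·2 + 7·1.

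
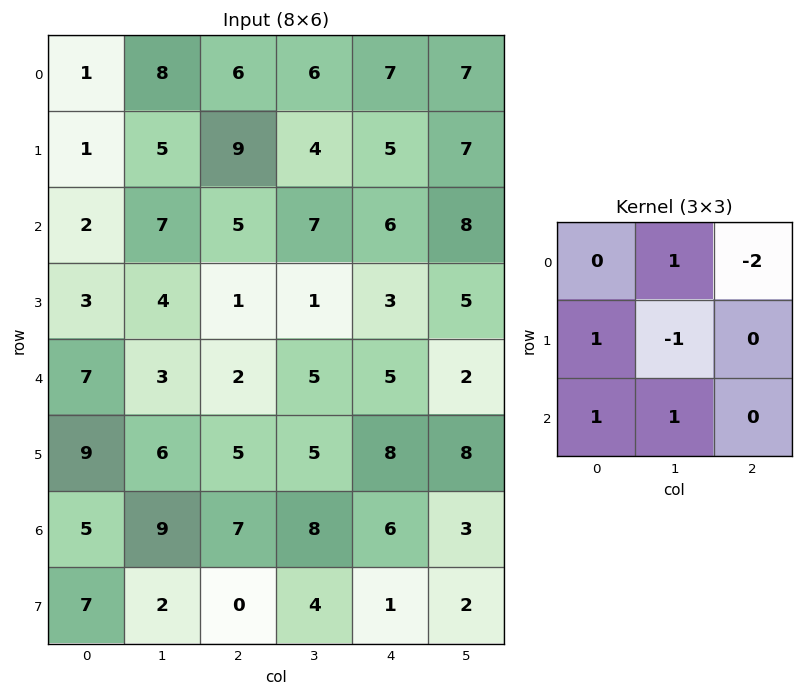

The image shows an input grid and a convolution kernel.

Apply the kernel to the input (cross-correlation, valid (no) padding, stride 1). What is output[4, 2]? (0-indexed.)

The receptive field on the input at this output position is [2 5 5 / 5 5 8 / 7 8 6]. Elementwise product with the kernel and sum: 5·1 + 5·-2 + 5·1 + 5·-1 + 7·1 + 8·1.

10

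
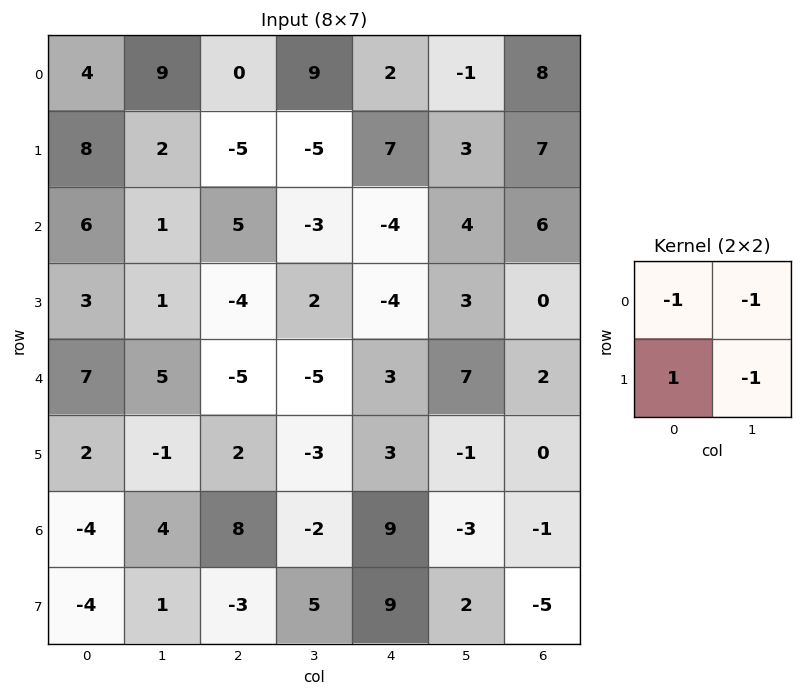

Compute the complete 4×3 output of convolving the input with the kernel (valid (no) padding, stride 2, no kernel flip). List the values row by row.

Output[0,0]: The receptive field on the input at this output position is [4 9 / 8 2]. Elementwise product with the kernel and sum: 4·-1 + 9·-1 + 8·1 + 2·-1.
Output[0,1]: The receptive field on the input at this output position is [0 9 / -5 -5]. Elementwise product with the kernel and sum: 0·-1 + 9·-1 + -5·1 + -5·-1.

-7 -9 3
-5 -8 -7
-9 15 -6
-5 -14 1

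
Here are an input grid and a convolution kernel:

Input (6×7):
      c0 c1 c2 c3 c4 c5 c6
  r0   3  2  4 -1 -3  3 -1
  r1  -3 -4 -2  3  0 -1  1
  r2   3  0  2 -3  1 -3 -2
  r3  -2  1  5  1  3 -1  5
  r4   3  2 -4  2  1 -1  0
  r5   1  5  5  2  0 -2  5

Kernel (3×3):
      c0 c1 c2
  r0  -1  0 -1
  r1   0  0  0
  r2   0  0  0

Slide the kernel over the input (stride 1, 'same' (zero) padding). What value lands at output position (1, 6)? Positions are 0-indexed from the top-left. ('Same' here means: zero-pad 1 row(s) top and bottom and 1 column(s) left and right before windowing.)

-3

The receptive field on the zero-padded input at this output position is [3 -1 0 / -1 1 0 / -3 -2 0]. Elementwise product with the kernel and sum: 3·-1 + 0·-1.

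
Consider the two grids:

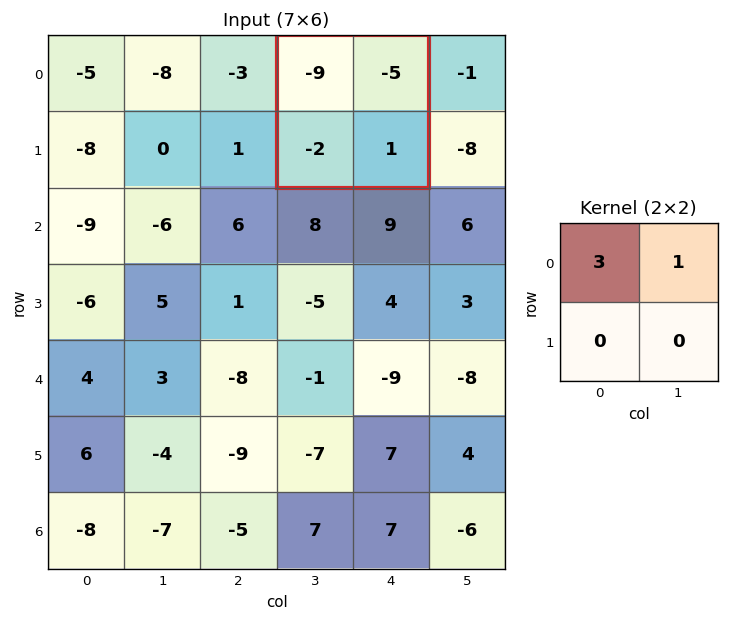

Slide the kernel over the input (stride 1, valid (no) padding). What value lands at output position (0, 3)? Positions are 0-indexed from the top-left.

-32

The receptive field on the input at this output position is [-9 -5 / -2 1]. Elementwise product with the kernel and sum: -9·3 + -5·1.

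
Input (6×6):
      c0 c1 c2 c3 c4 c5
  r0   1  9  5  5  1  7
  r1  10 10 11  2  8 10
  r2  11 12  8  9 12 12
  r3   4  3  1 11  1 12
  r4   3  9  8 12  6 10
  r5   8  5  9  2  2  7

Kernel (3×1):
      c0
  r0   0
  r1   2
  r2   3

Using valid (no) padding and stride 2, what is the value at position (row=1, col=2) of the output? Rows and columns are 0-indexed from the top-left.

20

The receptive field on the input at this output position is [12 / 1 / 6]. Elementwise product with the kernel and sum: 1·2 + 6·3.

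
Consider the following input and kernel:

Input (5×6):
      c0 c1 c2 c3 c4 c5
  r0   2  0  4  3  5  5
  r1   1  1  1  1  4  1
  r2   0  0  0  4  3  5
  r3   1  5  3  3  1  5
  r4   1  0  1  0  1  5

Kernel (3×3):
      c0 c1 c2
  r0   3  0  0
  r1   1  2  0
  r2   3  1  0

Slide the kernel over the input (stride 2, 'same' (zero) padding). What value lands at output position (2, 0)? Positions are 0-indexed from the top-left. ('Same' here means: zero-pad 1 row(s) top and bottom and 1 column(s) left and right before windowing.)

2

The receptive field on the zero-padded input at this output position is [0 1 5 / 0 1 0 / 0 0 0]. Elementwise product with the kernel and sum: 0·3 + 0·1 + 1·2 + 0·3 + 0·1.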